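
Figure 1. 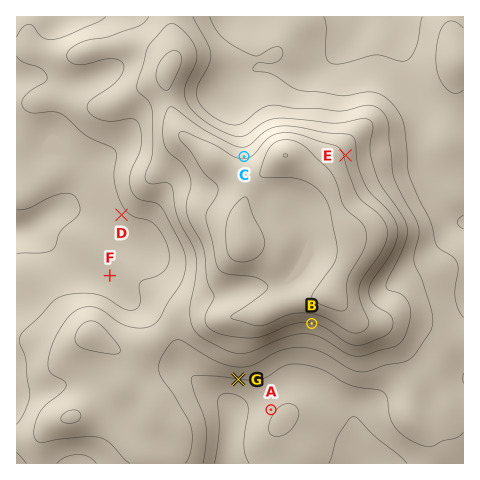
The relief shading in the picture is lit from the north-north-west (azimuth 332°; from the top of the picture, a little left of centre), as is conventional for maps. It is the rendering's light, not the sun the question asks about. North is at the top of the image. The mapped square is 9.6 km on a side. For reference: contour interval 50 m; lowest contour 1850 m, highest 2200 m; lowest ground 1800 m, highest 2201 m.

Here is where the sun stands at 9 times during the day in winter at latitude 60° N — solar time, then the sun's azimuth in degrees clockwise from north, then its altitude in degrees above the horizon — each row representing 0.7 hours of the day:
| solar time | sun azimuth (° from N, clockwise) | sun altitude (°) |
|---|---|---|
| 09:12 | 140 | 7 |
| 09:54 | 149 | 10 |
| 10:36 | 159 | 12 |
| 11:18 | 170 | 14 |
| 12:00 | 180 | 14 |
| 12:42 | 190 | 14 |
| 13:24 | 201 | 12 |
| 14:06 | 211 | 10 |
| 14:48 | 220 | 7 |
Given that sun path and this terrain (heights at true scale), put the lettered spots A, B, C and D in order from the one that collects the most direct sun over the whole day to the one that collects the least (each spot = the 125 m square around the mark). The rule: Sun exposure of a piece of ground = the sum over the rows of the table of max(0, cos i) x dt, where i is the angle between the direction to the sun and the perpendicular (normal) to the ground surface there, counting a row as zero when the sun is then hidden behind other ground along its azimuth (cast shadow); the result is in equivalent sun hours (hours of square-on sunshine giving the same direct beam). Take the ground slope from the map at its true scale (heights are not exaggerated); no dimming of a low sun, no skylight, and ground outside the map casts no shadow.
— B > D > A > C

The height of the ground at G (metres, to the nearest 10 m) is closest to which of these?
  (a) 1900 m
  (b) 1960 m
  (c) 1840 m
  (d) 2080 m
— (a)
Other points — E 2090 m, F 1880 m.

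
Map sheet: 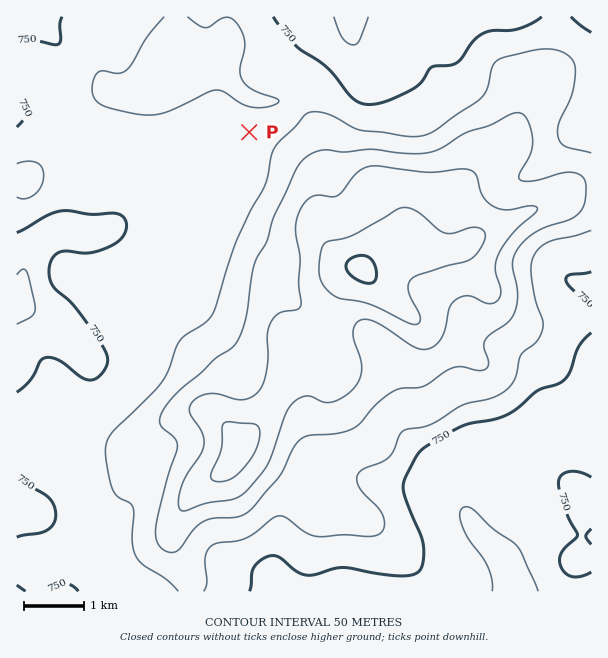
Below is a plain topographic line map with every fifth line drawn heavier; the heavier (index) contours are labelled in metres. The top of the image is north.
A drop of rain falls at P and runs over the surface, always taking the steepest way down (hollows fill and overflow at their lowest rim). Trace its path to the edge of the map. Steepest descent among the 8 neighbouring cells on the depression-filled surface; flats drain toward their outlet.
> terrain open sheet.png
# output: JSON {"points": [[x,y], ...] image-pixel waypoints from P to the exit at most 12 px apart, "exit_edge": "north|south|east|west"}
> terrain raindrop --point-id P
{"points": [[249, 132], [237, 144], [225, 156], [215, 168], [203, 179], [191, 185], [179, 188], [167, 195], [155, 207], [143, 213], [131, 218], [119, 224], [107, 230], [95, 233], [83, 233], [71, 231], [59, 231], [47, 236], [35, 248], [27, 260], [24, 272], [21, 284], [18, 296], [17, 299]], "exit_edge": "west"}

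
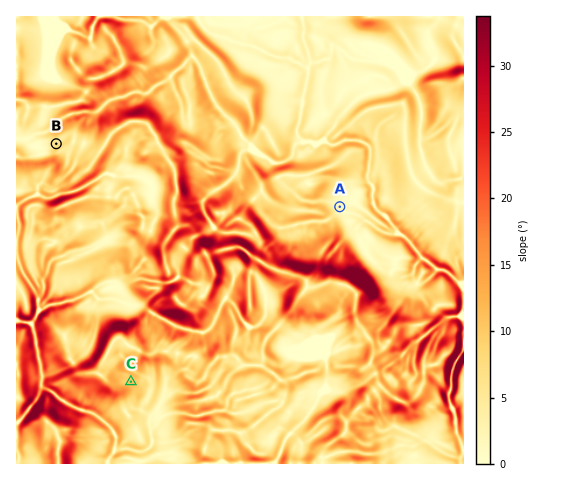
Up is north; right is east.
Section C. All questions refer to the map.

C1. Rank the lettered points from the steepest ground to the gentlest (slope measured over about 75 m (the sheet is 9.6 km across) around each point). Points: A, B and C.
C B A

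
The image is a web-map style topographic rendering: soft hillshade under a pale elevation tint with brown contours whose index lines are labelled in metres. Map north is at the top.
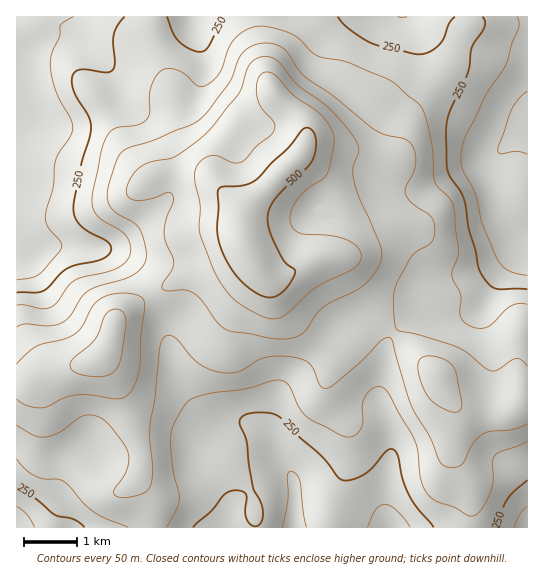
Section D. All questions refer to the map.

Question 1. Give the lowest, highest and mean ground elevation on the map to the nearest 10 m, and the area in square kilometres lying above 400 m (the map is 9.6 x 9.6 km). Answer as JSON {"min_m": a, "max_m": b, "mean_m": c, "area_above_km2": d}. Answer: {"min_m": 140, "max_m": 550, "mean_m": 320, "area_above_km2": 19.0}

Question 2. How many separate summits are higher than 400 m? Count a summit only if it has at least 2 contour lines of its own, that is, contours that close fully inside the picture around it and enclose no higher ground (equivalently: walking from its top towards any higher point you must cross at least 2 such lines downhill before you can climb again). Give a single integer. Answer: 1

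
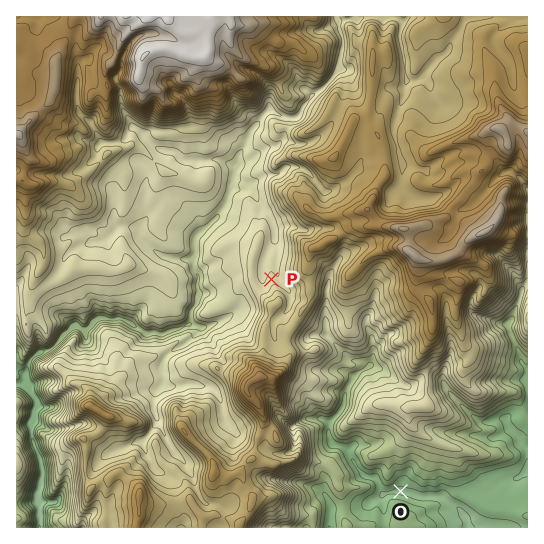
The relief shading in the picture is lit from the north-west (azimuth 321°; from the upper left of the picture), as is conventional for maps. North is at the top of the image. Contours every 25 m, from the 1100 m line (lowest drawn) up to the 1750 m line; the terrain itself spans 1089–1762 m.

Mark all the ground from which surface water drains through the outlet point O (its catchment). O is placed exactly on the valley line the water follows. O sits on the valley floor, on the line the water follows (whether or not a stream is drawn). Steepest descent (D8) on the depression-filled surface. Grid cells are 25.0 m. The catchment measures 12.273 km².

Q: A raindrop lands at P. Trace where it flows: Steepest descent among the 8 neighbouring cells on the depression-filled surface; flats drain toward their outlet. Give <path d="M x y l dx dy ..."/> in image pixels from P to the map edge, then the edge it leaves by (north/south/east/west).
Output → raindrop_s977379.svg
<path d="M271 279l-4-4-2 0-2-1 0-11 7-16 4-5 0-4 1-1 0-6-2-5 0-4-4-8-8-8-7-13-4-4-5 0-2 1-6 0-2-1-2 0-4 5 0 3-4 9-7 8-1 4-7 5-3 4-6 4-6 6-1 33 4 5 0 8-1 2 1 2 0 4-3 6 0 9-4 4-1 13-3 3-6 1-6 3-4 0-8 4-5 0-1-1-10 0-1-2-4 0-7-5-5-1-9-7-4 0-2 1-20 0-8 8-4 0-1 2-11 0-21 21-12 1-8 8-3 6-1 8 1 1 0 5 6 7 0 9 2 3 0 11-2 2 0 3-2 1 0 23 2 1 1 7 4 7 1 6 2 2 0 5 1 1 0 10-3 4 0 46"/>
exit: south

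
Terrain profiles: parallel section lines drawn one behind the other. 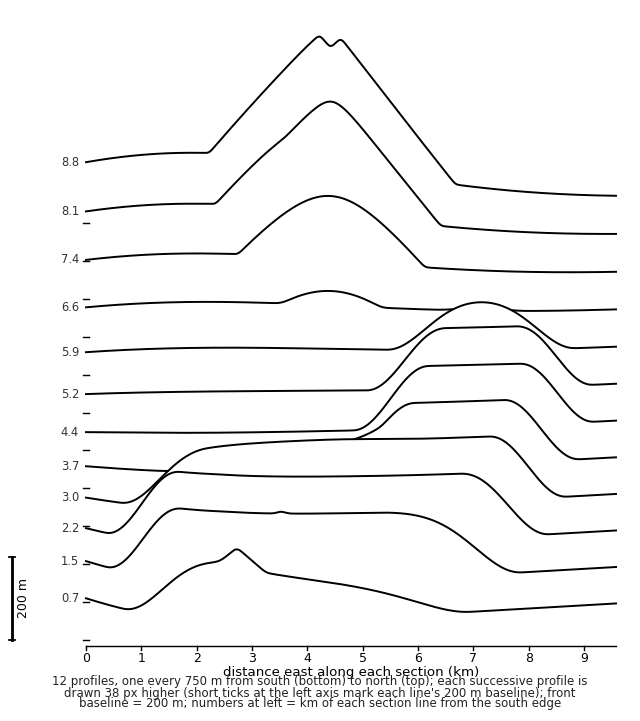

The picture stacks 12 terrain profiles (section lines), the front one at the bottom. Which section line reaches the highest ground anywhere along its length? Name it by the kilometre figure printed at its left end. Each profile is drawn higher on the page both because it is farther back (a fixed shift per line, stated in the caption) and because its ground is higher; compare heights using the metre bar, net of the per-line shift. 8.8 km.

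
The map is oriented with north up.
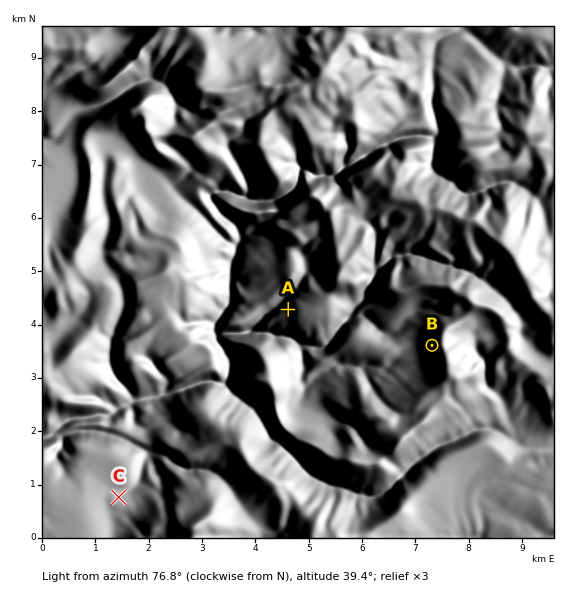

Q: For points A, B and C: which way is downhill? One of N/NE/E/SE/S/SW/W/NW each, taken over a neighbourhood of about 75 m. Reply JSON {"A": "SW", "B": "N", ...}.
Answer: {"A": "W", "B": "W", "C": "N"}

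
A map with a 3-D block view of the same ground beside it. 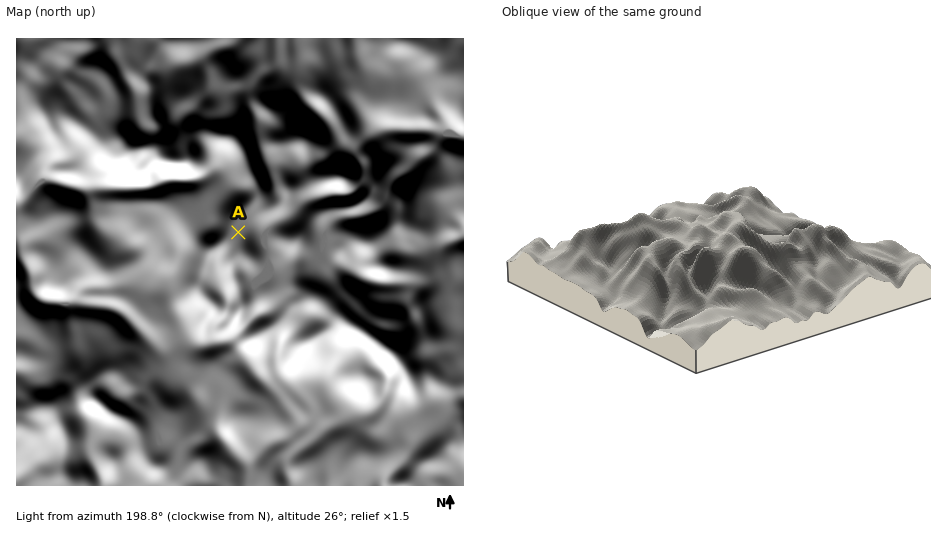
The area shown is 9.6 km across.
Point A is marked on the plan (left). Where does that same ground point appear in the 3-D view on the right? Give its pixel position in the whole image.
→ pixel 735 215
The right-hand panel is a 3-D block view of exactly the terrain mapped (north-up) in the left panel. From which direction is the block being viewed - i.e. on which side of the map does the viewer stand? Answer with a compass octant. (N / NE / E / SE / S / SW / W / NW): NE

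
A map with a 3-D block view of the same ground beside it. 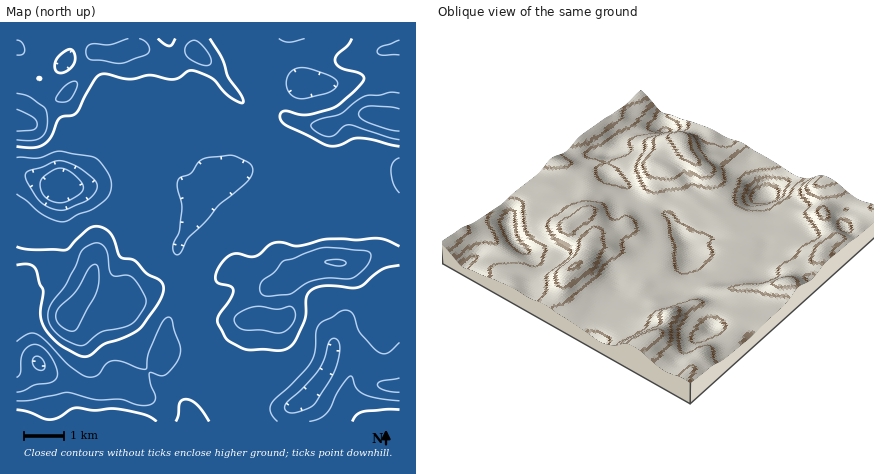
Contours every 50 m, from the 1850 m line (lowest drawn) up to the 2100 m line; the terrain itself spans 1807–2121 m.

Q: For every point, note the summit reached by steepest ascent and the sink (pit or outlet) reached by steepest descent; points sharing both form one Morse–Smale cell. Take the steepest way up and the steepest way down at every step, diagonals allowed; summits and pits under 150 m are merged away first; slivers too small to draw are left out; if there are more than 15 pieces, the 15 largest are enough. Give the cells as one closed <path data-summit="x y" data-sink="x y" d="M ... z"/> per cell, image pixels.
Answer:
<path data-summit="384 118" data-sink="60 186" d="M400 38l-384 0 0 133 40 16 22-3 26-29 14-11 10-14 28-16 20-8 16-3 3 1 7 14 18 20 8 14 0 12-4 12-21 20-25 50-1 8 8 22 0 14-5 14-13 20-1 26-5 10-25 21-4 2-8-1-16 7-26-2-12-7-22-7-8-9-14 17-10 5 0 36 274 0 2-14 12-9 12-13 13-20 4-16 3-1 24 4 7 7 13 24 20 2z"/><path data-summit="70 312" data-sink="60 186" d="M194 103l-24 5-42 22-10 14-14 11-26 29-22 3-30-14-10-1 0 214 10-5 14-17 8 9 22 7 12 7 26 2 16-7 8 1 4-2 28-25 3-32 13-20 5-14 0-14-8-22 1-8 25-50 21-20 4-12-2-16-24-30z"/><path data-summit="70 312" data-sink="60 186" d="M342 349l-9 1-4 16-7 12-18 21-12 9-2 14 110 0 0-36-20-2-13-24-7-7z"/>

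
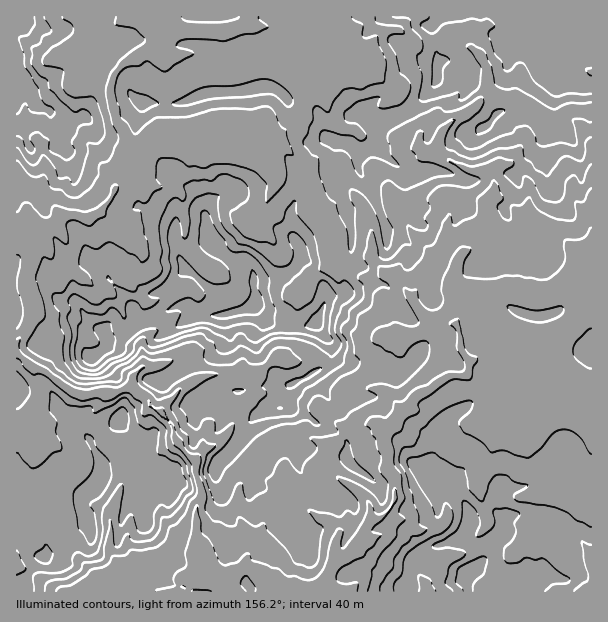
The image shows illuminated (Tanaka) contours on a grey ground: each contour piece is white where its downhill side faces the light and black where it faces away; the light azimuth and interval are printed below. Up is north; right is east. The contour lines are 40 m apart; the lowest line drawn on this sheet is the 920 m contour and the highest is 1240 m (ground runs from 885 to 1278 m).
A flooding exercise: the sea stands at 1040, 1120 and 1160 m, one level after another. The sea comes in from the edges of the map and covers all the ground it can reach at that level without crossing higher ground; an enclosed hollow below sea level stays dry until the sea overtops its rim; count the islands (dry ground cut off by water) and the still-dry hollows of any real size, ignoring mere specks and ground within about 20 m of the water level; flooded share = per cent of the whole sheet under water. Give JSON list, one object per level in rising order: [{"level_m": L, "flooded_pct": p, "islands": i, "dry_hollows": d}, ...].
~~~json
[{"level_m": 1040, "flooded_pct": 36, "islands": 0, "dry_hollows": 0}, {"level_m": 1120, "flooded_pct": 76, "islands": 1, "dry_hollows": 0}, {"level_m": 1160, "flooded_pct": 85, "islands": 1, "dry_hollows": 0}]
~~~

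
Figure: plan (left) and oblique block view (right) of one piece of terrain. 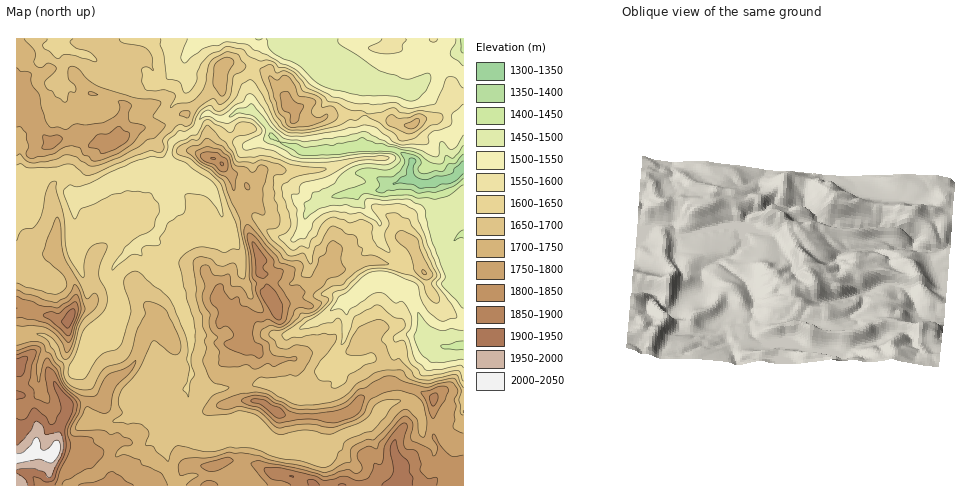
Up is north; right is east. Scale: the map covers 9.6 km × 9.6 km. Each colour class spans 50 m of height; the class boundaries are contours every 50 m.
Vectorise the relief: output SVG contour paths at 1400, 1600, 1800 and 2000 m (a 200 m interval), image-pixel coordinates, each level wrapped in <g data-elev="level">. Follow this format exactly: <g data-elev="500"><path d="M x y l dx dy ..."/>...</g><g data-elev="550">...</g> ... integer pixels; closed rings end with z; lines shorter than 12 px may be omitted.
<g data-elev="1400"><path d="M463 178l-10 9-18 5-17 1-7-3-11-1-12 1-6 3-6-3 3-4-2-9 15 0 8-7 5-8-3-9 11 2 6 3 2 4-3 8 6 4 11-3 7 0 6-7 8-2 7-8"/></g><g data-elev="1600"><path d="M463 381l-3-9-2-2-27 6-8 0-3-1-2-5-9-9-4-19-3-2-6 2-3-2 1-4 11-8 0-4-1-4-11-3-14-12-4 0-20 11-9 25-4 4-1-1 1-21-3-5-7 5-32 6 6-7 13-8 10-9 4-5 0-7 13-5 12-13 10-5 17-1 28 7 10 8 5 14 9 5 2-1 0-4-7-14 5-7 0-3-13-27-4-11-8-10-3-7-6-2-7-4-10 2 3 9-4 8 0 5 5 15-4 0-10-7-3-7 0-12-3-3-9-4-12 4-5-3-10-3-6 2-6 5-5 12-6 4-3 8-7-2-7 4-4-2-12-11 9-5 4-8-2-12-6-16-1-10 15-9 24-5 5-3-1-1-33-3-23-9-7 0-7 1-16 0-6-16 4-4 11-2 8-4 0-4-6-4-11 0-3 2-4 7-2 1-20-13-4 0-9 14-5 1-6 4-7 3-4 3-2 3-1 6 2 4 13 5 28 22 5 11 3 20-1 1-1-1-6-9-8-10-8-2-13-1-2 18-16 11-8 14 0 7-3 2-13 0-2 3 0 7-6-2-5 1-19 15 1-6 12-17 9-8 14-7 6-4 2-9 3-7-1-9-8-10-24-2-14 4-17 9-13 4-7 11-2-2-9-21 0-7 6-4 7 2 12-3 21-12 28-12 14-4 8 2 4-1 4-8 0-9 11-9 7 0 7-5 8-16 9-5 6 6 7-1 13-13 6-13 7-4 3 0 4 4 7 12 10 22 6 8 11 7 16 0 26-6 8-2 9-5 7 0 9-5 14 8 15 10 5 7 4 1 12-3 15-12 9-2 4-5 0-3-3-3-20-3-11 3-7 0-9-5-11 4-12 2-8-3-12-1-13-7-9-2-5-5-16-8-5-7-10-10-7-3-6 0-4-5-4-2-5-1-6 1-9-4-9-8-13-2-4 0-18 10-6 7-4 7 0 8-3 6-5 7-4 1-6-11-13-4-2-22-4-12 0-5"/></g><g data-elev="1800"><path d="M62 485l4-5 5-2 14-9 8-2 10-11 1-6-9-7-4-5-17-2-3-2 0-6 8-15 1-10-3-5-13-12-7-16-9-12-2 1-2 3-5 20-1-1-1-16 4-14-1-3-2-2-6 0-15 5"/><path d="M134 485l-22-14-3 2-6 5-6 3-19 4"/><path d="M218 485l-3-3-6-2-5 2-3 3"/><path d="M209 471l11-1 12-8 1-2-6-3-26 9 3 3z"/><path d="M463 455l-9 2-3-1-9-9-7-11-2-2-1 4 6 10-3 7-2 1-3-7-19-9 2-18-4-4-4-2-6 4-20 22-2 7-9-3-9 6-2 5 5 11-4 5-3 0-7-4-23 8-32-10-34-6-7 1-1 1 1 3 15 19"/><path d="M277 422l31-3 22 4 9-1 14-5 6-4 2-5 3-11-2-2-4 1-9 9-9 5-27 4-14 0-8-2-10-7-7-2-10-7-11-1-9 3-3 2 5 4 14 4z"/><path d="M432 418l2 0 11-18 3-9-2-5-7 0-18 6 5 9z"/><path d="M259 358l4-2 0-8-1-3-6-3-2-2-1-7 2-9 2-2 6 0 4-3 11 5 5 0 3-4 4-17-12-19 5-13-9-4-1-8-17-22-7-4-2 5 4 18 1 21 4 5 0 9 7 16 0 5-1 1-5-1-9-5-6-1-4-9-8 2-5-7-2-7-2-1-6 3-5 12 2 4 6 9-2 9 1 6 3 2 7-3 6 8-1 4-7 4 0 3 11 7 9 3 8 0z"/><path d="M17 318l4-1 26 6 10 7 10 12 2 0 4-6 8-27-2-10-3-5-7 7-12 7-17-3-7-3-16-6"/><path d="M221 172l4 0 3-3 0-6-2-4-10-7-9 0-6 2-1 2 3 4 11 5z"/><path d="M100 153l4 0 11-3 9-6 5-5 0-6-10-7-10 7-13 2-8 11 2 2 9 1z"/><path d="M42 148l3 1 8-1 7-6 2-4-5-3-7 1-7-1z"/></g><g data-elev="2000"><path d="M17 463l22-4 10 4 4-1 7-9 0-10-1-2-4 0-6 6-6 3-2-1-1-8-4-4-12 15-7 2"/></g>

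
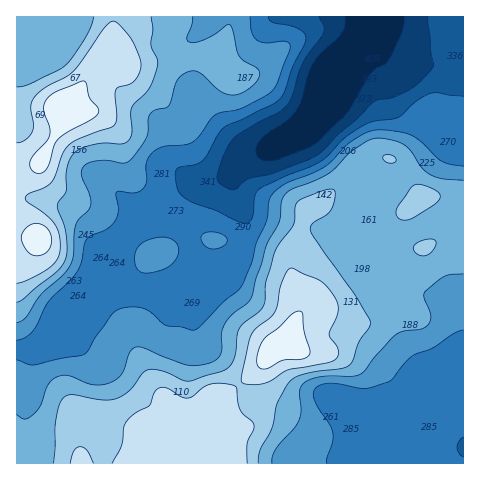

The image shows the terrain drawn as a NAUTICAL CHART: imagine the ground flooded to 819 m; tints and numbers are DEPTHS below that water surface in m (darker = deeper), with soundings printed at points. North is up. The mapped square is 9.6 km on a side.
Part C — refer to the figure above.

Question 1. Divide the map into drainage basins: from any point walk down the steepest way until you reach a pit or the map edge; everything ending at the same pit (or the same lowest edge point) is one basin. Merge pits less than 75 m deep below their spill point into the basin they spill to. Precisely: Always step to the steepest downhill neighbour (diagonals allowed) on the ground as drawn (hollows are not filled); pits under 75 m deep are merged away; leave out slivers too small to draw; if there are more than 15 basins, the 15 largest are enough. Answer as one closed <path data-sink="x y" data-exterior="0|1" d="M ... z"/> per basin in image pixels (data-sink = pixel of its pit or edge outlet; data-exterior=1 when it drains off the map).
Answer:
<path data-sink="367 17" data-exterior="1" d="M463 16l-349 1-4 26-14 18-19 33-18 12 1 18-18 37-4 3-22 2 1 298 218 0 0-38-22-24 31-21 30-31 17-7 3-18 11-17-14-36 0-16 12-38 5-8 15-8 40-36 16-8 13 2 30 37-15 14-3 6 4 19 6 9 11 3 15-9 24-2z"/><path data-sink="463 447" data-exterior="1" d="M390 158l-11 0-16 8-40 36-17 9-15 45 3 25 11 26-11 18-3 18-17 7-30 31-31 21 22 24 1 38 228-1 0-225-11-2-13 3-15 9-5 0-7-5-7-14-2-12 3-6 15-14-22-30z"/><path data-sink="63 17" data-exterior="1" d="M113 16l-97 1 1 148 21-1 4-3 18-37-1-18 18-12 19-33 14-18z"/>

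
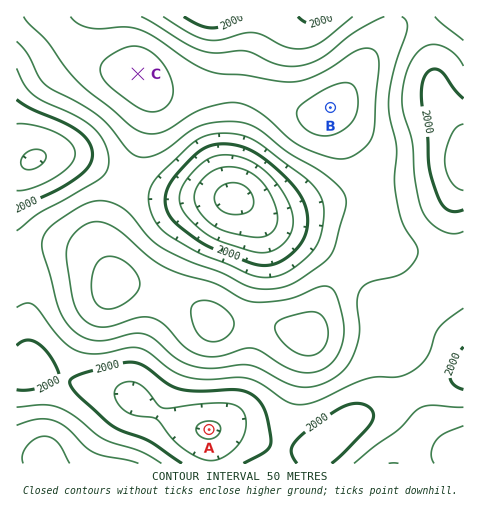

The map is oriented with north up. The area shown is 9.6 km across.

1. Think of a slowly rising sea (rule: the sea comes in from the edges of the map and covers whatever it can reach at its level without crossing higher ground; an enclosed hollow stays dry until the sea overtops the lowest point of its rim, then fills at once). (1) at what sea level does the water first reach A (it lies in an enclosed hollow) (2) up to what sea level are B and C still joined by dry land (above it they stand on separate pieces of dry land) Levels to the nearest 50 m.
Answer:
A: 1950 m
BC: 2150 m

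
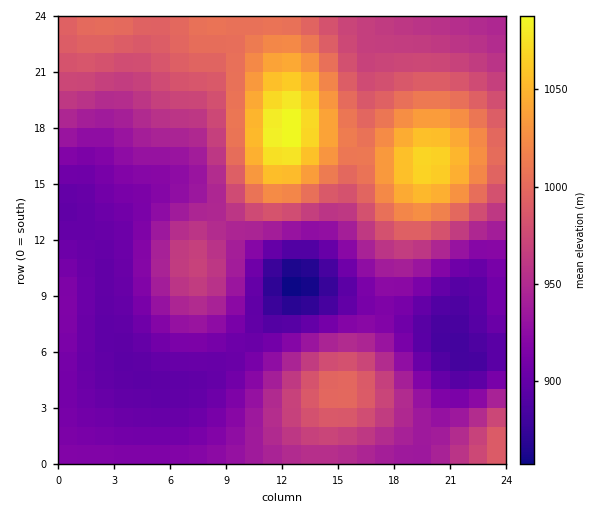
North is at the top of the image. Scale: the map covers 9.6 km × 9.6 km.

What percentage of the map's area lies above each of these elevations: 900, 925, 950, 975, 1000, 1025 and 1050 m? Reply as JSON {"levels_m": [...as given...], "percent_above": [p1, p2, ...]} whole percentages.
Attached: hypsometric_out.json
{"levels_m": [900, 925, 950, 975, 1000, 1025, 1050], "percent_above": [89, 64, 49, 32, 18, 10, 5]}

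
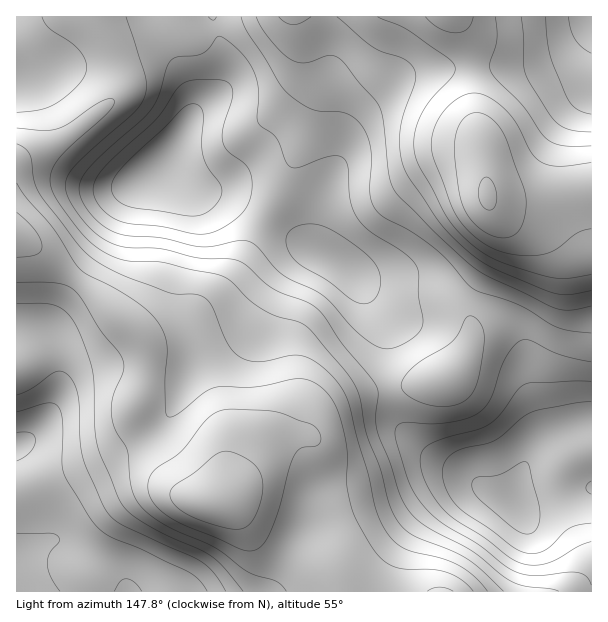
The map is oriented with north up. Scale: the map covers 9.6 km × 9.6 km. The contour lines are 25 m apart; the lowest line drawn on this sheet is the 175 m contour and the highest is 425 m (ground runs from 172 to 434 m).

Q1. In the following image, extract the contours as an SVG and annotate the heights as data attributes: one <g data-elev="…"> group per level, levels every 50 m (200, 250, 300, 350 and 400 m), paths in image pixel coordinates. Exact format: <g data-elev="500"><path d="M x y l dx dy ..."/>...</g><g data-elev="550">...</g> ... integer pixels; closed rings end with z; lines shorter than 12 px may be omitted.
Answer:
<g data-elev="200"><path d="M228 528l-25-7-18-8-11-9-4-9 1-6 4-4 19-12 21-18 10-4 14 4 15 9 6 9 3 12-3 19-9 18-9 7z"/><path d="M498 237l-13-5-12-10-9-13-5-15-4-38 0-19 3-9 4-8 6-5 6-2 6 0 8 3 7 6 6 8 6 12 18 52 1 18-6 16-8 8-6 2z"/></g><g data-elev="250"><path d="M286 591l-10-10-21-6-9-4-33-24-49-23-12-8-10-9-7-9-4-10-4-39-11-18-4-14 1-20 11-28 0-6-3-7-20-24-19-33-10-10-7-4-11-2-37-1"/><path d="M591 275l-22 3-14 0-48-14-15-6-12-7-13-11-13-13-9-14-26-48-4-10-1-12 2-15 6-15 10-15 20-21 3-6 0-5-8-9-37-26-32-14"/><path d="M17 183l10 15 27 32 26 39 7 6 27 13 22 14 13 10 10 12 6 11 2 12-2 36 0 27 2 6 3 1 6-2 28-23 12-5 39 0 42-8 9 0 9 4 14 12 9 18 9 34 0 36 4 21 6 17 18 31 11 10 10 5 11 2 27 1 16 4 13 7 10 10"/><path d="M495 17l2 22-7 26 3 10 29 30 18 27 8 8 7 4 9 2 27 0"/></g><g data-elev="300"><path d="M226 591l-12-18-13-11-78-37-9-6-7-7-24-53-3-18-2-45-3-12-7-9-6-4-6 1-24 16-15 7"/><path d="M591 306l-22 4-15-2-68-33-19-13-33-31-39-40-6-17-5-51-4-15-5-8-16-17-14-19-6-6-7-3-6 1-20 7-7 0-8-3-9-7-12-13-9-13-5-10"/><path d="M17 128l27 3 13-2 12-6 30-21 9-3 5 0 1 5-5 7-46 42-8 11-4 9-1 10 4 11 23 34 19 19 23 12 13 2 30 1 61 14 8 5 18 19 14 10 13 6 23 6 9 5 37 44 12 18 4 12 6 34 13 33 10 38 9 17 8 8 7 5 38 15 16 9 14 10 22 21"/><path d="M546 17l1 21 3 16 16 41 4 8 6 5 6 4 9 2"/></g><g data-elev="350"><path d="M60 591l-10-15-3-12 2-9 10-13 0-5-8-4-34 0"/><path d="M142 591l-8-9-8-3-6 2-6 10"/><path d="M17 461l13-9 4-6 1-6-1-5-4-2-13-1"/><path d="M591 362l-33-8-28-14-9 0-8 7-7 10-15 41-4 7-7 7-13 6-20 5-16 1-29-1-5 3-2 8 10 38 6 16 12 18 16 15 38 23 27 21 12 7 20 4 31-4 11 1 8 3 5 9"/><path d="M382 348l10 0 10-3 13-9 6-7 2-9-5-24 0-24-3-8-6-7-38-25-14-14-7-17-2-32-3-9-4-3-8-1-12 3-22 8-6 1-5-3-11-27-5-5-11-7-3-4 0-33-2-11-4-10-12-16-16-14-6-2-9 13-8 5-22 3-6 2-6 7-8 29-8 15-10 10-44 39-15 18-3 8 0 7 3 9 6 9 8 10 9 7 9 5 11 3 36 3 40 9 14-1 24-5 12 1 7 6 23 25 9 6 22 10 11 6 36 39 13 10z"/></g><g data-elev="400"><path d="M591 402l-19 2-32 5-10 4-9 6-26 21-9 4-22 4-11 5-8 9-3 11 5 18 11 16 54 39 11 6 10 2 9-2 9-6 18-17 9-4 13-2"/><path d="M180 215l15 1 11-3 11-10 5-11-2-9-11-14-5-10-2-15 1-31-3-7-6-2-6 1-6 4-18 19-36 33-13 15-4 10 3 11 5 4 7 5z"/></g>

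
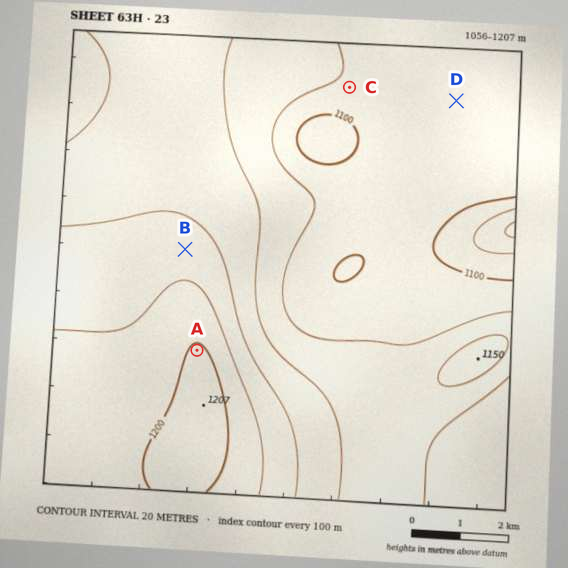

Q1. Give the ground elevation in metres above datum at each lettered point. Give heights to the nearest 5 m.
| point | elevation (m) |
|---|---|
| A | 1200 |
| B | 1170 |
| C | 1115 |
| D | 1105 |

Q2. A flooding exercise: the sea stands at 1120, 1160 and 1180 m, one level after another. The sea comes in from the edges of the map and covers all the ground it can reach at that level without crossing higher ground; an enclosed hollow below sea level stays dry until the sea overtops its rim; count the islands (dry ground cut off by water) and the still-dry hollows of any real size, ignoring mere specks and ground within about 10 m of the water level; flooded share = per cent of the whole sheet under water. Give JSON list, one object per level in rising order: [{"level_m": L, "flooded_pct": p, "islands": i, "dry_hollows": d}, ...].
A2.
[{"level_m": 1120, "flooded_pct": 34, "islands": 0, "dry_hollows": 0}, {"level_m": 1160, "flooded_pct": 74, "islands": 0, "dry_hollows": 0}, {"level_m": 1180, "flooded_pct": 84, "islands": 0, "dry_hollows": 0}]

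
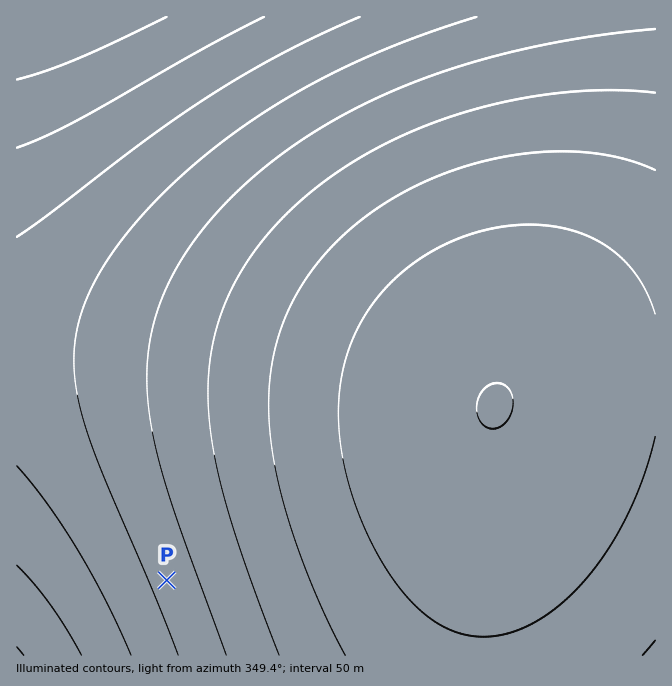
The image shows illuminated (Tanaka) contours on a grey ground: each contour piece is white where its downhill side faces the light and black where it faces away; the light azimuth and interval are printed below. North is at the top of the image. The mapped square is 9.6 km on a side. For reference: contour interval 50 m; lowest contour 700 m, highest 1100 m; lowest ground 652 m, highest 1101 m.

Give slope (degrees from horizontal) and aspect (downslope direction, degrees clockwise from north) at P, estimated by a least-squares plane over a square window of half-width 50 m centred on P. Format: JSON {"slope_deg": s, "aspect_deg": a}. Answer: {"slope_deg": 4, "aspect_deg": 248}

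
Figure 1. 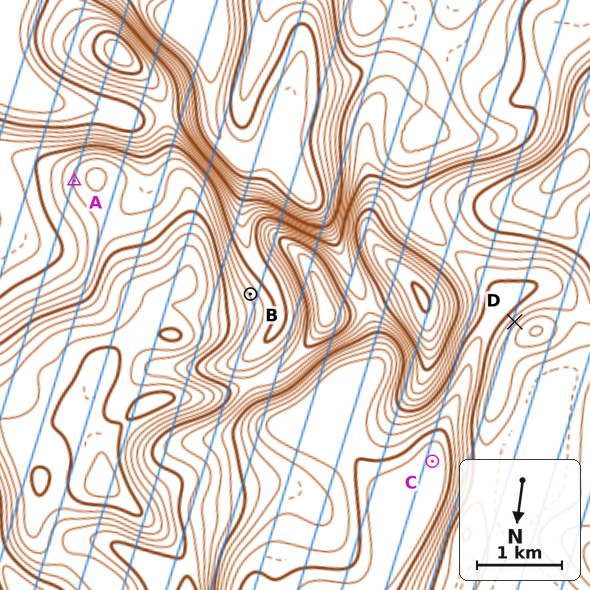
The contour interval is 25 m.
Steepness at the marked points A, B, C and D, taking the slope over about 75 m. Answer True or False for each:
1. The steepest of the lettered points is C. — False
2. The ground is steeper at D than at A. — True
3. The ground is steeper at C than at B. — False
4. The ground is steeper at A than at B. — False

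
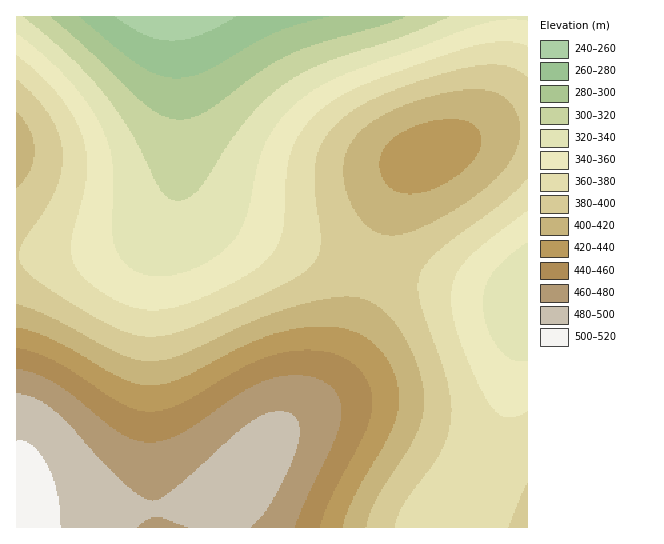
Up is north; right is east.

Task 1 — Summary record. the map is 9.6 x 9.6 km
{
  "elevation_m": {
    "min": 250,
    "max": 505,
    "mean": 385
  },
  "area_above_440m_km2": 18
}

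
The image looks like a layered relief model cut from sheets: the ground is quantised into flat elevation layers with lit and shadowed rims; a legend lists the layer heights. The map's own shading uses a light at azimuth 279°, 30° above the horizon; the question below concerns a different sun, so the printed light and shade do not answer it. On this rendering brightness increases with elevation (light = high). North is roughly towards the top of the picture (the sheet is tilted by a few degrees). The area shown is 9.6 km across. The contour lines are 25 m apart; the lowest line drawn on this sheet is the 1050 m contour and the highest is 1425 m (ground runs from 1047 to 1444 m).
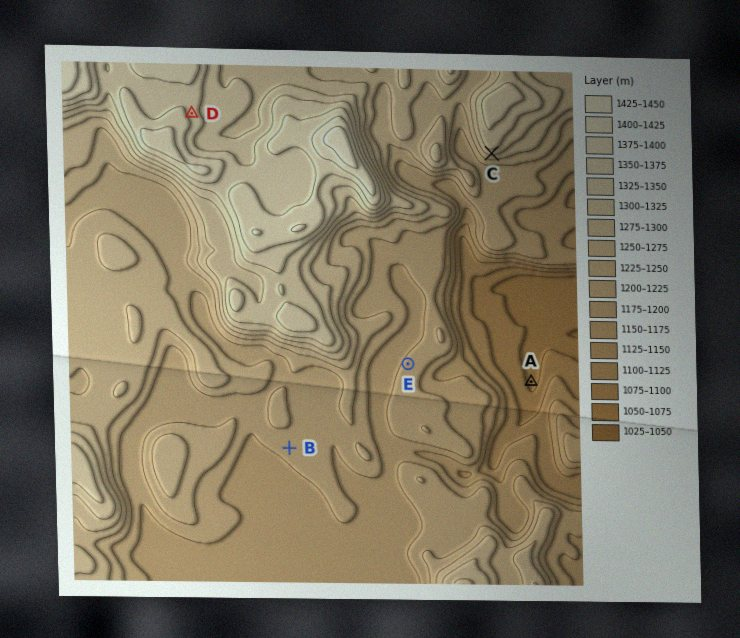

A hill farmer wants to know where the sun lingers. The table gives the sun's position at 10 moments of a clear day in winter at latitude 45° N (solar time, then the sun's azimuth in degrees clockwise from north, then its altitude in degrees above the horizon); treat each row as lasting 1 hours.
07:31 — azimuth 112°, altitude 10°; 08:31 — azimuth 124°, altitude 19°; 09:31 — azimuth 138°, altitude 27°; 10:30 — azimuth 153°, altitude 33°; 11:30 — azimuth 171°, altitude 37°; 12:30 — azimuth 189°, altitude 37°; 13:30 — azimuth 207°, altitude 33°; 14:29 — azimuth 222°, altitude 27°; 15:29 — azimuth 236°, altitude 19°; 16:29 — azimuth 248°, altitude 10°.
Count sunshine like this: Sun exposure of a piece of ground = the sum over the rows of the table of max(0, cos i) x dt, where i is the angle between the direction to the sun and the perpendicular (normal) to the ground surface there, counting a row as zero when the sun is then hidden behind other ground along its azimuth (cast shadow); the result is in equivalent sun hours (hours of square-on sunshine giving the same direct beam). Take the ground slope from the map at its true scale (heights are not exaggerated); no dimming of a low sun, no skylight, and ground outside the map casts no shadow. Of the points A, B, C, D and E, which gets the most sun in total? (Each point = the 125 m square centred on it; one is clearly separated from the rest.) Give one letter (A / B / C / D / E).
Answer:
C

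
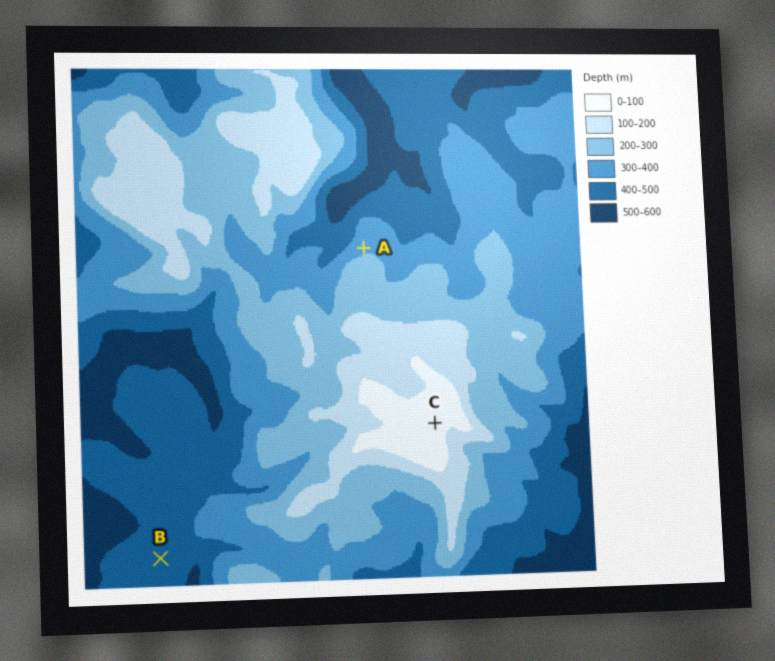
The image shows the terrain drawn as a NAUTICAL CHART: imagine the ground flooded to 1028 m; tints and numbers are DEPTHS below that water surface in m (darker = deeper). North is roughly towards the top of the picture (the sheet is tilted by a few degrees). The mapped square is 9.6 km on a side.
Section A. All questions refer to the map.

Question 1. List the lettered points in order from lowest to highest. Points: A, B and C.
B A C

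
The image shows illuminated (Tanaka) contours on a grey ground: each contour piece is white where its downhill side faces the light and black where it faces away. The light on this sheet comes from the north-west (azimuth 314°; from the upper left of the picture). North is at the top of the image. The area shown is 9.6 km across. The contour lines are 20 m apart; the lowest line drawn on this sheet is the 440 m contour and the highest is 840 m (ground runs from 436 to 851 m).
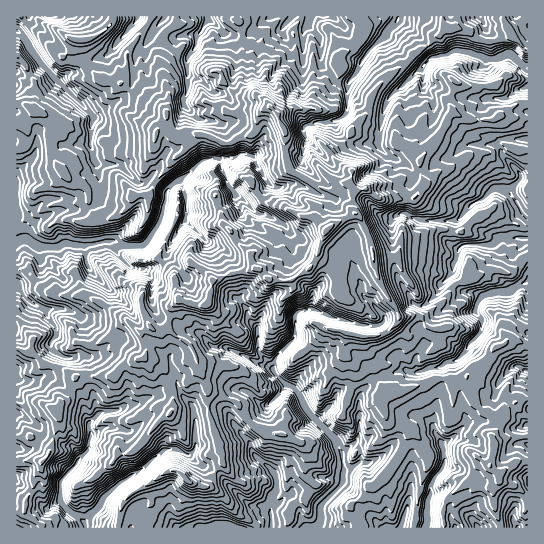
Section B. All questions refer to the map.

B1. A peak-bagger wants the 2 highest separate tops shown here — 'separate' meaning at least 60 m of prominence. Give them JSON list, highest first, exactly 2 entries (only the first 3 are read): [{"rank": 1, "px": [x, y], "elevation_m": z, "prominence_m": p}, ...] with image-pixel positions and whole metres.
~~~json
[{"rank": 1, "px": [326, 231], "elevation_m": 851, "prominence_m": 415}, {"rank": 2, "px": [185, 478], "elevation_m": 715, "prominence_m": 94}]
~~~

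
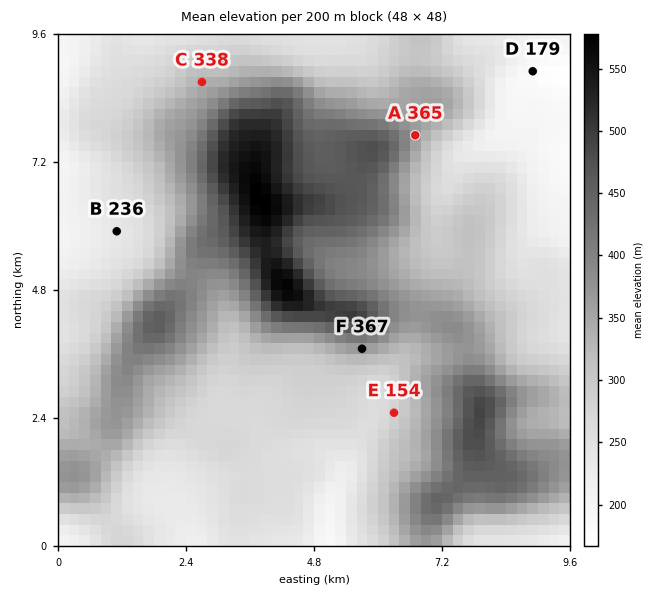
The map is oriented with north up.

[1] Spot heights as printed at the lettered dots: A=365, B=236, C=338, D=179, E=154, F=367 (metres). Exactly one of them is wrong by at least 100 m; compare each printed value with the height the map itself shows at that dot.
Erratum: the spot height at E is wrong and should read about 279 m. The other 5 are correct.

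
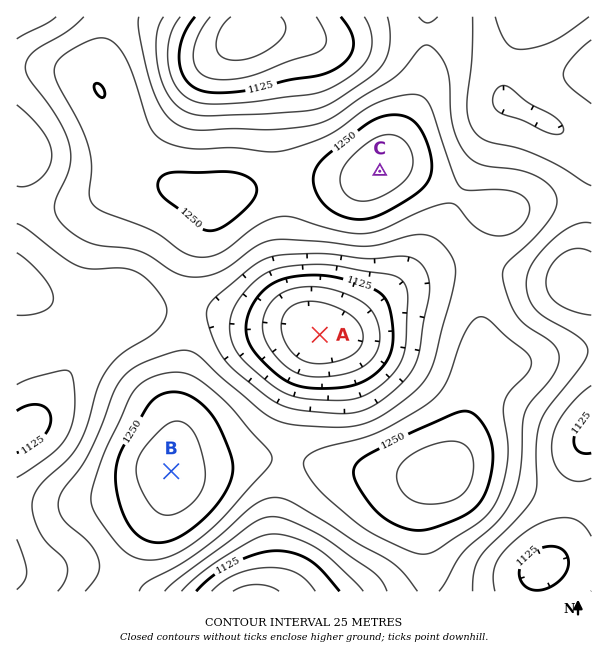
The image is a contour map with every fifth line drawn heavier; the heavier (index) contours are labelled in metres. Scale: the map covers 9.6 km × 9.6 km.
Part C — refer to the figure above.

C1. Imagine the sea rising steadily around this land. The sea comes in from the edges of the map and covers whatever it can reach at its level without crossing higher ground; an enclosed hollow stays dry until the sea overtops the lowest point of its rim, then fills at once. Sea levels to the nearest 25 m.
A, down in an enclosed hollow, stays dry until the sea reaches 1175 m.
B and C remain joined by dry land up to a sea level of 1200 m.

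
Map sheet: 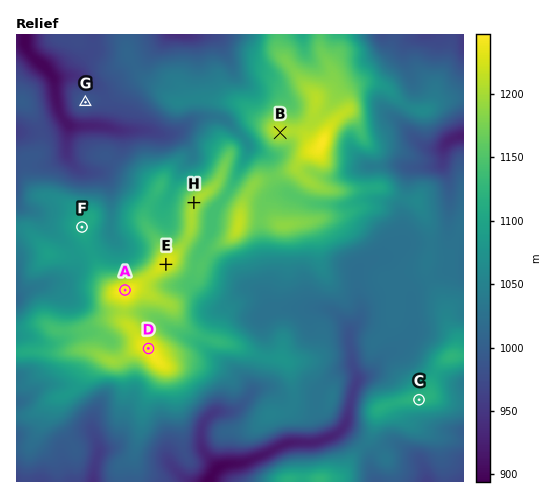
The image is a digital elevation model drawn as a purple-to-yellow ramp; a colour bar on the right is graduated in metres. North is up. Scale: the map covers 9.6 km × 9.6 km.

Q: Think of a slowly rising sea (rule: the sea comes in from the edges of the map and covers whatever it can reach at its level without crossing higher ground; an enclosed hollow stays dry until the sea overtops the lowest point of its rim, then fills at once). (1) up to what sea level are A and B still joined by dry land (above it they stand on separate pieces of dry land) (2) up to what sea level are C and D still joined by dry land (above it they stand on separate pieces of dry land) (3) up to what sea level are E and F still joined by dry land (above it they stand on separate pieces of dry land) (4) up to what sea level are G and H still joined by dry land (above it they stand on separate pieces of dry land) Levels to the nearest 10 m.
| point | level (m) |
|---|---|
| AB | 1150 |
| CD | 1030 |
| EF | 1090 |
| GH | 980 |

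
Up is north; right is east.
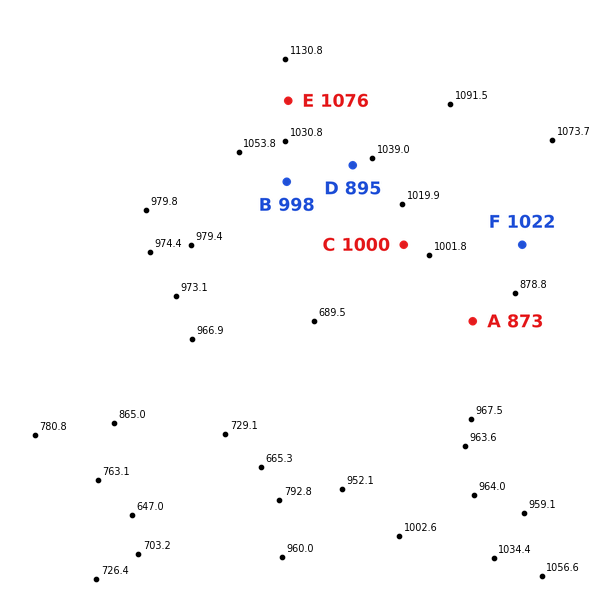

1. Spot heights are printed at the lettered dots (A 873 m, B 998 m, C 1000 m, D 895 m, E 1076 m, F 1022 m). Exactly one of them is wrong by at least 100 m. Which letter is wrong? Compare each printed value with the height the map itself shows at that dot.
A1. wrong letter D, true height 1020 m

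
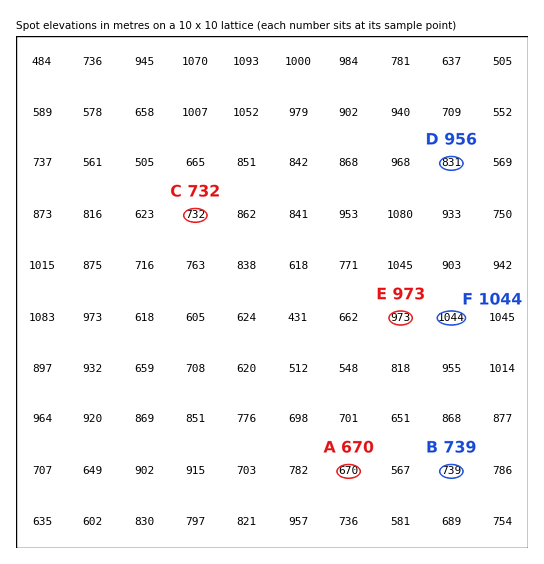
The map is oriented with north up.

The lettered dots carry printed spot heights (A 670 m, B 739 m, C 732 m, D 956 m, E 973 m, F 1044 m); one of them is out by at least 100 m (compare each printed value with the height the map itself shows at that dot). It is D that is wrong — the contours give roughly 831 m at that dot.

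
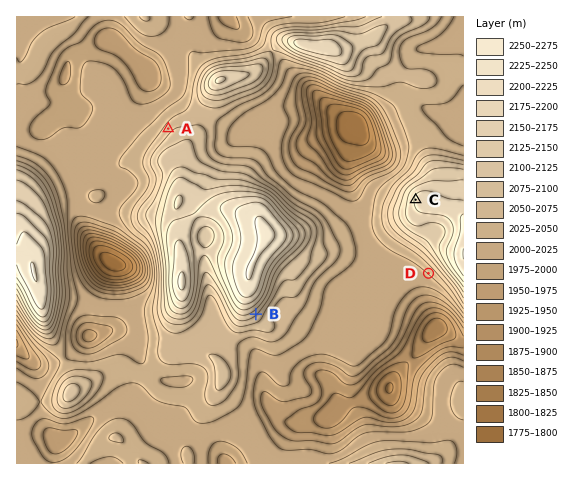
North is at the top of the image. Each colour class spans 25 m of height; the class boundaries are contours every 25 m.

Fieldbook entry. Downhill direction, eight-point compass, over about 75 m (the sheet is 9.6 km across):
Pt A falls NW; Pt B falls SE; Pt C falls W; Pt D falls SW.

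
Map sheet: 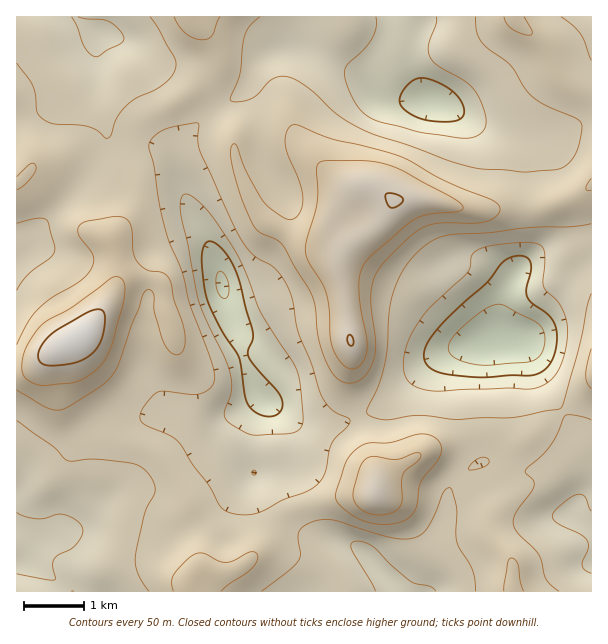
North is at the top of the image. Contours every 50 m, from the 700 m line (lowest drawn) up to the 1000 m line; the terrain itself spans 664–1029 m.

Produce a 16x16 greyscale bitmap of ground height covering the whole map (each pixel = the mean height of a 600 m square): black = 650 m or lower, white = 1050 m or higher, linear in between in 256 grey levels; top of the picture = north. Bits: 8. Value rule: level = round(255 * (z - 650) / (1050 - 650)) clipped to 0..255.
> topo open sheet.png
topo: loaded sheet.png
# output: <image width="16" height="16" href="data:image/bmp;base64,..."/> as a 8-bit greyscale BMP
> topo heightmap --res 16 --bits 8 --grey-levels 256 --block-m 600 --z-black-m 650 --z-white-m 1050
<image width="16" height="16" href="data:image/bmp;base64,Qk02BQAAAAAAADYEAAAoAAAAEAAAABAAAAABAAgAAAAAAAABAAATCwAAEwsAAAABAAAAAAAAAAAAAAEBAQACAgIAAwMDAAQEBAAFBQUABgYGAAcHBwAICAgACQkJAAoKCgALCwsADAwMAA0NDQAODg4ADw8PABAQEAAREREAEhISABMTEwAUFBQAFRUVABYWFgAXFxcAGBgYABkZGQAaGhoAGxsbABwcHAAdHR0AHh4eAB8fHwAgICAAISEhACIiIgAjIyMAJCQkACUlJQAmJiYAJycnACgoKAApKSkAKioqACsrKwAsLCwALS0tAC4uLgAvLy8AMDAwADExMQAyMjIAMzMzADQ0NAA1NTUANjY2ADc3NwA4ODgAOTk5ADo6OgA7OzsAPDw8AD09PQA+Pj4APz8/AEBAQABBQUEAQkJCAENDQwBEREQARUVFAEZGRgBHR0cASEhIAElJSQBKSkoAS0tLAExMTABNTU0ATk5OAE9PTwBQUFAAUVFRAFJSUgBTU1MAVFRUAFVVVQBWVlYAV1dXAFhYWABZWVkAWlpaAFtbWwBcXFwAXV1dAF5eXgBfX18AYGBgAGFhYQBiYmIAY2NjAGRkZABlZWUAZmZmAGdnZwBoaGgAaWlpAGpqagBra2sAbGxsAG1tbQBubm4Ab29vAHBwcABxcXEAcnJyAHNzcwB0dHQAdXV1AHZ2dgB3d3cAeHh4AHl5eQB6enoAe3t7AHx8fAB9fX0Afn5+AH9/fwCAgIAAgYGBAIKCggCDg4MAhISEAIWFhQCGhoYAh4eHAIiIiACJiYkAioqKAIuLiwCMjIwAjY2NAI6OjgCPj48AkJCQAJGRkQCSkpIAk5OTAJSUlACVlZUAlpaWAJeXlwCYmJgAmZmZAJqamgCbm5sAnJycAJ2dnQCenp4An5+fAKCgoAChoaEAoqKiAKOjowCkpKQApaWlAKampgCnp6cAqKioAKmpqQCqqqoAq6urAKysrACtra0Arq6uAK+vrwCwsLAAsbGxALKysgCzs7MAtLS0ALW1tQC2trYAt7e3ALi4uAC5ubkAurq6ALu7uwC8vLwAvb29AL6+vgC/v78AwMDAAMHBwQDCwsIAw8PDAMTExADFxcUAxsbGAMfHxwDIyMgAycnJAMrKygDLy8sAzMzMAM3NzQDOzs4Az8/PANDQ0ADR0dEA0tLSANPT0wDU1NQA1dXVANbW1gDX19cA2NjYANnZ2QDa2toA29vbANzc3ADd3d0A3t7eAN/f3wDg4OAA4eHhAOLi4gDj4+MA5OTkAOXl5QDm5uYA5+fnAOjo6ADp6ekA6urqAOvr6wDs7OwA7e3tAO7u7gDv7+8A8PDwAPHx8QDy8vIA8/PzAPT09AD19fUA9vb2APf39wD4+PgA+fn5APr6+gD7+/sA/Pz8AP39/QD+/v4A////AGFkcoGfpZd/empdbX6XiG1cX3KAiIyQhXlwgn+DjXZkaGt0foaBd3+MvMOMgYR1YXd+foGDeWZrfrbCo4GAf3eDiIOBfnBaW3WIj5SDgoN+qq6TgoF1P0p/jHVlZWZrhs/ivY2Xc0Jcm8ByPR8aKnqr2dWenU5Edq3Fe1ElEypuiqHAqIwxWIS7voRrUTFQc3uOrZh0QXygzdGlemlXXXiGjJuQaGecn8fW17urlo2Nm4iFhW+DnJbB1M2tj4aEkI6GgIF9i5WeqJqEbmZzeX+BfXuCiIOFkYNiSDRJc36FfnRseIOOe3ZuWU9Qbn2Mi3dmXnGTnH5tcG5YYHyQl4M="/>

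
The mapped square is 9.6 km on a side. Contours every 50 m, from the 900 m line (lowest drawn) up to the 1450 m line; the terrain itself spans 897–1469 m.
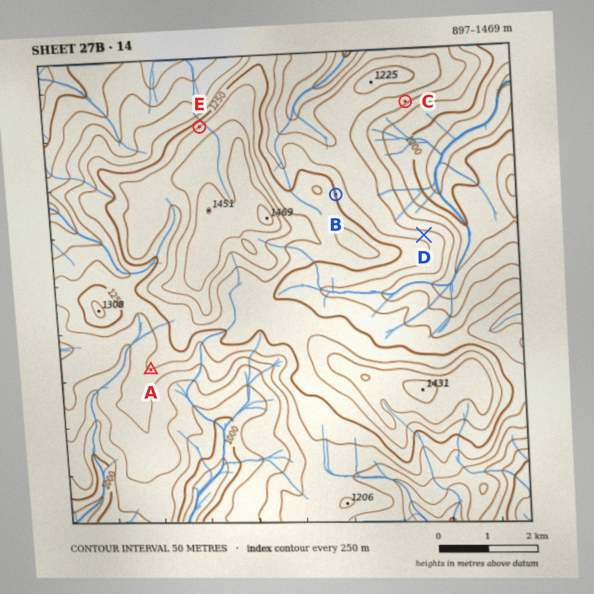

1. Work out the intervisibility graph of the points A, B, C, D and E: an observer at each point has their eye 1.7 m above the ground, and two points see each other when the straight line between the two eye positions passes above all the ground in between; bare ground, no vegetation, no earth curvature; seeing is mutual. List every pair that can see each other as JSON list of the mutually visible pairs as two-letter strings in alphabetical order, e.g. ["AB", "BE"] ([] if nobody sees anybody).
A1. ["BC", "BD", "CD"]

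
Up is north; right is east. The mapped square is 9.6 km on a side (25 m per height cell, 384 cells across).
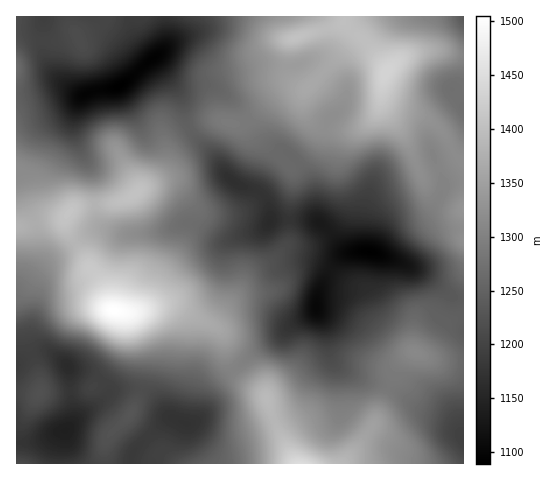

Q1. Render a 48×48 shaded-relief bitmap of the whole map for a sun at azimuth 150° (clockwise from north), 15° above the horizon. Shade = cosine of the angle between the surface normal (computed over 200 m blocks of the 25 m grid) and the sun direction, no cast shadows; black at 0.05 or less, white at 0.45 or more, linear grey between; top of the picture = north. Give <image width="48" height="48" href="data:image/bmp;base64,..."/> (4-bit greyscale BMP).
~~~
<image width="48" height="48" href="data:image/bmp;base64,Qk32BAAAAAAAAHYAAAAoAAAAMAAAADAAAAABAAQAAAAAAIAEAAATCwAAEwsAABAAAAAAAAAAAAAAABEREQAiIiIAMzMzAERERABVVVUAZmZmAHd3dwCIiIgAmZmZAKqqqgC7u7sAzMzMAN3d3QDu7u4A////AFZmVUWJqYd3ZURWd2ZUREREV5mZmZmHd2d3ZVV5qpd3dkRFZ3ZVVURENXmZmZiHeImIdlRYq6l3dlREZ3ZmZmZlM1iZmIiIiJqpiGRGirqHd3VEVnd3d3d3U0aamIiZmZvMuYVFaKuoiIdkRWd4d3iIdUV5iImqmYrNy5hlVoqqmamGVWeIiHeIdkRXiJmqqoirupmHZXmrqruoZmaImHZ3ZlRGiJqqqneJqYiYdniqqruphlVoiGZVVVRWiZqrumZ4h2eIiImqqqqphkNGd3ZVRFVniZqrumZnh2Z4mqu7uqmZhkI0Z3dmVWZ3iZq7qnd4iHeKvMzLu7qZmGQzRXd2ZmZniZqqqYiIqqmr3v7cu7uqqpdDNFd2ZlVWeImYiZmavMzN7//9zMy6u6l1Q0VlVEREVnd3eJmaze7e7//+3Lu6q7qYZDRENERENFZmeKqavO7d3f//27qpmaqql1MzNFVURFZ3iMuYiburu73ty6mHiJq7uoZERFVVRWd3iLunZ3ZneImruph3eJq8zLl2VURERFd3d6qXVVQzRVV4iZh2aJqrzduGZlVEMzVneImXVWQzRERWd4h2VomZrN2XZ3ZUMhJGeIiXVWZURWZmZmdlVXiHis2nZmZUMhE1eJmIVGd2VWdmZmZmVWeIeKy4ZVVERENFeKqYZVZ2VFZmZnd2VVZ4iau5dVRVZ4d3eLuph1VmVERVVniHVEVWiaqqmHd3iaqpmbuqmXZndVVVVnmpdlVEaJmaq7qpmqupmLqpqpiImIiHZnm7qIdkRneJq8y6mZmYh4iIiqqau7u6mImrupmGV4iImru6h3iIiGd2aKqqzd3dupmaqZqYiaqpqqqph3iHeFZVRomIq83uy6mIiImZm8y6qqmYh3iHZlVUM0VUV5vdy6mHZneJm93Lu6mIh4iXZmVUMiIiNGiru7qHd3iZm83LzLqHd4iYdnZlQzIiNEV4mqqYiaqqmbu7zcuYd4iIh3dmVURERENGeJqqqru6mJqqvNypd4iIiHZmZVVVZUM1Z4m7urupiImqq97KmIiIiGVVVVVVZlRFZ3m7uqqZiJmqq97sqZmIh2ZVVEMzVmZWZ4m7uqmZmZqZms3tuqmYh3d2ZTEAJFZmd4mqqZmaqqmYiJvcuqqYiIiHdTAAATVWd3eIiImaqqmYdmi8uqqYeIiYhkEAABNFZmZmZniZmaqphlabuqmHeIiYiGMhAAEkVlVVZniJiJqql1WKu6mHeJmZmpdlQgASRWZmd3iIiImqmGV6u7qIiKmZq8y6ljESNGZ3d3eId3iaqXVpvMupmLqqu97ty3QiI1Z3d3d3d2eJqoZorN3cqqqru83d3bhTIjRmd3d3iHZ4mpdmm97uy4mqqqvMzdyWMiNFZniIq6mImYdlaKzNy3iZmZmqvN3KdCM0RWeIrMupmYdlRWeJmYiIiIiZqr3cp1REM0VmaKu6mId1QzRVZ4iHd3iJmavMupdlVEREM0aImId2VERWZ5mHd3eImZq8u6mHZVRDIiNWiId3ZlVndw=="/>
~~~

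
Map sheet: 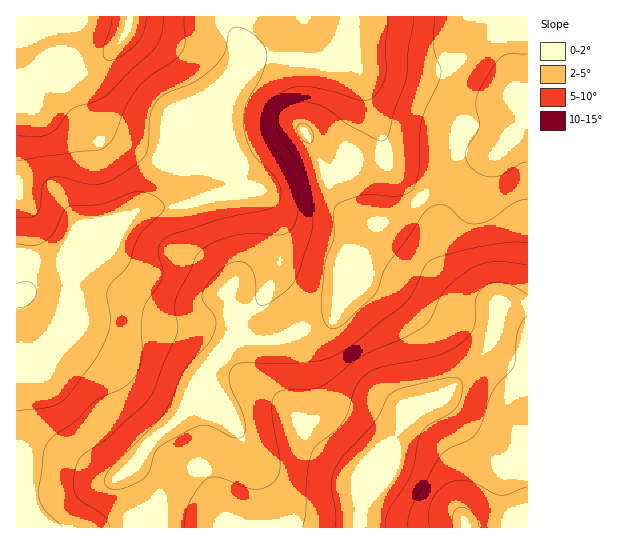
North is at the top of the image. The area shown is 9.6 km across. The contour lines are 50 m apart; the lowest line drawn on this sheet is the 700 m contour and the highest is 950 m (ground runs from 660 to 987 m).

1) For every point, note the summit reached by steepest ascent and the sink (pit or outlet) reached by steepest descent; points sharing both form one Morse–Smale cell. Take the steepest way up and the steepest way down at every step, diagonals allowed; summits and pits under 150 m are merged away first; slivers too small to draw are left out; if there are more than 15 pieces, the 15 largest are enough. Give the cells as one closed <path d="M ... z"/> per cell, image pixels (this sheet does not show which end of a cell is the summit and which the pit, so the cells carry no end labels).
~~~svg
<path d="M527 16l-294 1 2 12 8 17 1 11-3 9-16 24-8 20-1 40-17-10-21-3-13 40-12 24-26 17-19 35-22 16-16 19-3-15-8-12-43 0 1 267 143-1-4-32-11-17-14-11 13-18 9-10 26-21 30-53 20-21 9-5 23 2 16-1 52-20 8-10 7-15 3-26 14-18 17-28 12-3 21-13 43-43 17-7 19-1 8-3 5-4 25-40z"/><path d="M527 109l-7 14-22 30-27 4-17 7-43 43-21 13-13 3-16 28-14 18-3 26-7 15-8 10-52 20-16 1-23-2-9 5-14 14-11 15-20 38-11 13-25 19-17 24 14 11 11 17 5 33 367-1z"/><path d="M233 16l-217 1 1 243 42 1 8 12 3 15 16-19 22-16 19-35 26-17 12-24 13-40 21 3 17 10 1-40 8-20 15-21 4-12-1-11-7-13z"/>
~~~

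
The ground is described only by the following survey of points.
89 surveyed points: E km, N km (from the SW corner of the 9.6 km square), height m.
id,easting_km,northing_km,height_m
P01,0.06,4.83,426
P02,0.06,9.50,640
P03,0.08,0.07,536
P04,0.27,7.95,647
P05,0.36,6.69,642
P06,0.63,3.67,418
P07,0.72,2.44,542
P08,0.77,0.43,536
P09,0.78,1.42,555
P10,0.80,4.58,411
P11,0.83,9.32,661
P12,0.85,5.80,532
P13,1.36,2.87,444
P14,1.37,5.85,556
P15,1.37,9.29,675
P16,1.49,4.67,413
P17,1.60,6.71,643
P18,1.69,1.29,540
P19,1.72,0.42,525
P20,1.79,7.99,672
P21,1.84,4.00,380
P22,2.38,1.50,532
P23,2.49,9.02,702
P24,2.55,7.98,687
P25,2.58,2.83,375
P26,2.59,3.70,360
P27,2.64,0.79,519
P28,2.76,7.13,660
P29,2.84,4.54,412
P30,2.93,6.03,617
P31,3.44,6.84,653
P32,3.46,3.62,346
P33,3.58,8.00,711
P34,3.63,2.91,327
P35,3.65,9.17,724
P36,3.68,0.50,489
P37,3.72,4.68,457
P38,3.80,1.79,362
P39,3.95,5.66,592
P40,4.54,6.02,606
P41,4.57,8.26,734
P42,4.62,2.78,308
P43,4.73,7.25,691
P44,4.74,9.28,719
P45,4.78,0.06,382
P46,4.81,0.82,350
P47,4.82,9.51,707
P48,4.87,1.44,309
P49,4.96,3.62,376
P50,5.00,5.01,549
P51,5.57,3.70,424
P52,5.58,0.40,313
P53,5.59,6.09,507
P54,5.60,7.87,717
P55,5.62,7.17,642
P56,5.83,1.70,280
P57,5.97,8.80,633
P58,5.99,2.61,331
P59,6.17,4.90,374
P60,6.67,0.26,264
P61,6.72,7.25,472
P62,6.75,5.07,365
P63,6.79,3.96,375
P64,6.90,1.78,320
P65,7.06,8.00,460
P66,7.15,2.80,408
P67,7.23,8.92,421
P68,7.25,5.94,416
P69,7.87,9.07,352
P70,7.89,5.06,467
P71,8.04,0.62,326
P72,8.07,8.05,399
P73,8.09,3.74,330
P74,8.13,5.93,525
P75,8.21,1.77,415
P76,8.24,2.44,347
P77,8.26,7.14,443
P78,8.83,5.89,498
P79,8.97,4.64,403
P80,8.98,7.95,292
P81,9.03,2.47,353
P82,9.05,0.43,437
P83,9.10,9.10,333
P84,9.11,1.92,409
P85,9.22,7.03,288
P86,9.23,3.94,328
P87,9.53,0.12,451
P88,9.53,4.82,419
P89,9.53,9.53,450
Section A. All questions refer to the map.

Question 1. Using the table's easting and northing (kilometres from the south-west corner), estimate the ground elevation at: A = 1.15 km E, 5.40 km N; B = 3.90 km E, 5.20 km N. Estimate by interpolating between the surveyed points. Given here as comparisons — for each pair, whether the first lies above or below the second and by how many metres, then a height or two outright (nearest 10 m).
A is below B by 80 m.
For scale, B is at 560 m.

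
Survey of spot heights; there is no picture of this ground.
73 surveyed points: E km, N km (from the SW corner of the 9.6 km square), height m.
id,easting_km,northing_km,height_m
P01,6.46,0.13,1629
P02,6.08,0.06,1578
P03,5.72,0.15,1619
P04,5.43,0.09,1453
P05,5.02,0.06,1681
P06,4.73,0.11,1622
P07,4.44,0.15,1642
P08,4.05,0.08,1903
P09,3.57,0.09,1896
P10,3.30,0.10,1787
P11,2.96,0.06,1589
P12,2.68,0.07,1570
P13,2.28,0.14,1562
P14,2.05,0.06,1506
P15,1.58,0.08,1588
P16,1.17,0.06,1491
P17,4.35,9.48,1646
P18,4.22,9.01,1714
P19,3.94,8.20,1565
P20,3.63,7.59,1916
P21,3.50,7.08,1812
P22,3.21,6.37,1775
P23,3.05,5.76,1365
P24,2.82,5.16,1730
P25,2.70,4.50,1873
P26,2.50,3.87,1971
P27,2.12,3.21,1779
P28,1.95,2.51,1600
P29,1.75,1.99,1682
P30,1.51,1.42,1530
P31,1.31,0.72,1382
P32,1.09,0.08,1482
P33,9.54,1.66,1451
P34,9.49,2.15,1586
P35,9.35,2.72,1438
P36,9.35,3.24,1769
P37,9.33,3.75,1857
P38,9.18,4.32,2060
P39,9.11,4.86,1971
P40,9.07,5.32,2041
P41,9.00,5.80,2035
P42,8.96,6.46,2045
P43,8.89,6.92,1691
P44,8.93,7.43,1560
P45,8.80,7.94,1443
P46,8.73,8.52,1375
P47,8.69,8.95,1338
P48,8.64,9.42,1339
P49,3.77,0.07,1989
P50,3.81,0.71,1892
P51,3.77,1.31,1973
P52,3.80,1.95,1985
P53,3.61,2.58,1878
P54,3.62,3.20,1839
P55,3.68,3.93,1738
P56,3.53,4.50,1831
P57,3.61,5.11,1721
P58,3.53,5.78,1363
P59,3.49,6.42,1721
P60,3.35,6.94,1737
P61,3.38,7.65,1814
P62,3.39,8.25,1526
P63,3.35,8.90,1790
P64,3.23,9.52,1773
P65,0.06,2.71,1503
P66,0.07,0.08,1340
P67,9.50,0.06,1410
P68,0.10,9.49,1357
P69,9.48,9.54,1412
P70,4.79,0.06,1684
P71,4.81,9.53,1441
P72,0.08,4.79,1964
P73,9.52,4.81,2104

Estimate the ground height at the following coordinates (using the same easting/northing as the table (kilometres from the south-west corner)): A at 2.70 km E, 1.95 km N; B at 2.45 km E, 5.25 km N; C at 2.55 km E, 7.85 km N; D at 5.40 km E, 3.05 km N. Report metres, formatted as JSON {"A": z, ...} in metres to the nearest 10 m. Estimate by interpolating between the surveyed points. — {"A": 1870, "B": 1540, "C": 1540, "D": 1750}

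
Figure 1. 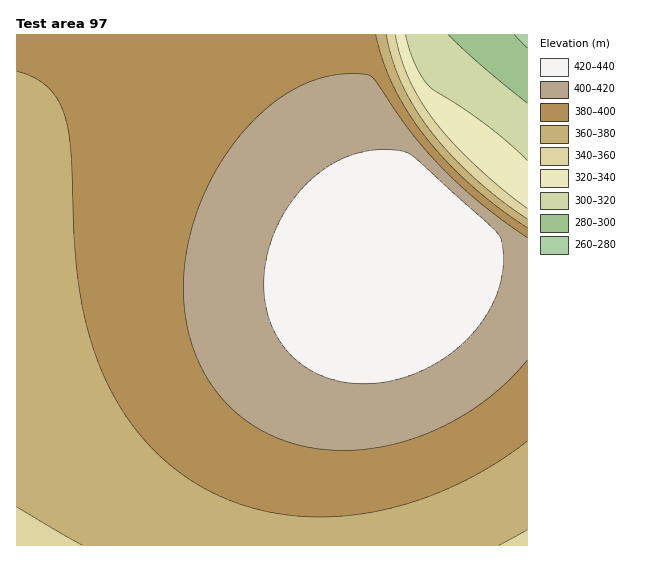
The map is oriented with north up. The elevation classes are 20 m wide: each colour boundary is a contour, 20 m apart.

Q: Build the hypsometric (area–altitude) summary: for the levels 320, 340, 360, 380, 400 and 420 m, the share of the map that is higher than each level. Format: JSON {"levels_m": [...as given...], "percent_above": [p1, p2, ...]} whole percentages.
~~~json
{"levels_m": [320, 340, 360, 380, 400, 420], "percent_above": [96, 94, 93, 70, 37, 16]}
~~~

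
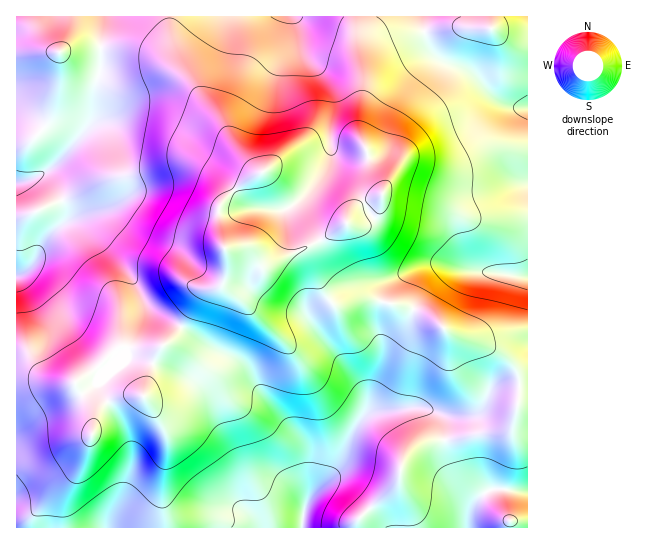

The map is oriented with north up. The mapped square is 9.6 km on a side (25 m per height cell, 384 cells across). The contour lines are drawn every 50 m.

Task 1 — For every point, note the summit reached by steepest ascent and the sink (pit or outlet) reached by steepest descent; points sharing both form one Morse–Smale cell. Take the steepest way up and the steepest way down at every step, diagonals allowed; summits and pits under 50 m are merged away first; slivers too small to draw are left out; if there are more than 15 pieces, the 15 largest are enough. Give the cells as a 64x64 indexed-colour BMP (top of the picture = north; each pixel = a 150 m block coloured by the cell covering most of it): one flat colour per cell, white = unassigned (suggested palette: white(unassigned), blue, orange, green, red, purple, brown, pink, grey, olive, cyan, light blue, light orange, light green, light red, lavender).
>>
<image width="64" height="64" href="data:image/bmp;base64,Qk12CAAAAAAAAHYAAAAoAAAAQAAAAEAAAAABAAQAAAAAAAAIAAATCwAAEwsAABAAAAAAAAAA////ALR3HwAOf/8ALKAsACgn1gC9Z5QAS1aMAMJ34wB/f38AIr28AM++FwDox64AeLv/AIrfmACWmP8A1bDFABERERERERERERERERERERERERERERVVVVVVVVVVVVVVERERERERERERERERERERERERERERFVVVVVVVVVVVVVURERERERERERERERERERERERERERERVVVVVVVVVVVVVREREREREREREREREREREREREREREREVVVVVVVVVVVVVEREREREREREREREREREREREREREREREVVVVVVVVVVVURERERERERERERERERERERERERERERERFVVVVVVVVVVREREREREREREREREREREREREREREREREVVVVVVVVVVVERERERERERERERERERERERERERERERERVVVVVVVVVVURERERERERERERERERERERERERERERERFVVVVVVVVVVRERERERERERERERERERERERERERERERERVVVVVVVVVVERERERERERERERERERERERERERERERERERVVVVVVVVURERERERERERERERERERERERERERERERERERERFVVVVRERERERERERERERERERERERERERERERERERERERERFVEREREREREREREREREREREREREREREREREREREREREVURERERERERERERERERERERERERERERERERERERERERFREREREREREREREREREREREREREREREREREREREREREVERERERERERERERERERERERERERERERERERERERERERYRERERERERERERERERERERERERERERERERERERERERFhERIiIREREREREREREREREREREREREREREREREREREWIiIiIiERERERERERERERERERERERERERERERERERERYiIiIiIiERERERERERERERERERERERERERERERERERZiIiIiIiIhERERERERERERERERERERERERERERERERZmIiIiIiIiISIiEREREREREREREREREREREREREREWZmYiIiIiIiIiIiIhERERERERERERERERERERERERFmZmZiIiIiIiIiIiIiIRERERERERERERERERERERETMzMzMzIiIiIiIiIiIiIiERERERERERERERERERERETMzMzMzMiIiIiIiIiIiIiIRERERERERERERERERERETMzMzMzMyIiIiIiIiIiIiIiERERERERERERERERERMzMzMzMzMzIiIiIiIiIiIiIiIhERERERERERMzERMzMzMzMzMzMzMiIiIiIiIiIiIiIiEREREREREREzMzMzMzMzMzMzMzMyIiIiIiIiIiIiIiIiIREREREREzMzMzMzMzMzMzMzMzIiIiIiIiIiIiIiIiIhERERERETMzMzMzMzMzMzMzMzMiIiIiIiIiIiIiIiIiERERERETMzMzMzMzMzMzMzMzMyIiIiIiIiIiIiIiIiIREURBERMzMzMzMzMzMzMzMzMzIiIiIiIiIiIiIiIiIhEURERBMzMzMzMzMzMzMzMzMzMiIiIiIiIiIiIiIiIiRERERERDMzMzMzMzMzMzMzMzMyIiIiIiIiIiIiIiIiJERERERERDMzMzMzMzMzMzMzMzIiIiIiIiIiIiIiIiJERERERERERDMzMzMzMzMzMzMzMiIiIiIiIiIiIiIiIkREREREREREMzMzMzMzMzMzMzMyIiIiIiIiIiIiIiIiRERERERERERDMzMzMzMzMzMzMzIiIiIiIiIiIiIiIiIkREREREREREQzMzMzMzMzMzMzMiIiIiIiIiIiIiIiIiREREREREREREQzMzMzMzMzMzMyIiIiIiIiIiIiIiIiIiRERERERERERDMzMzMzMzMzMzIiIiIiIiIiIiIiIiIiIkREREREREREMzMzMzMzMzMzMiIiIiIiIiIiIiIiIiIiJEREREREREMzMzMzMzMzMzMyIiIiIiIiIiIiIiIiIiJEREREREREQzMzMzMzMzMzMzIiIiIiIiIiIiIiIiIiJERERERERERDMzMzMzMzMzMzMiIiIiIiIiIiIiIiIiIkREREREREREMzMzMzMzMzMzMyIiIiIiIiIiIiIiIiIkREREREREREMzMzMzMzMzMzMzIiIiIiIiIiIiIiIiIkREREREREREQzMzMzMzMzMzMzMiIiIiIiIiIiIiIiIiRERERERERERDMzMzMzMzMzMzMyIiIiIiIiIiIiIiIiREREREREREREMzMzMzMzMzMzMzIiIiIiIiIiIiIiIiREREREREREREQzMzMzMzMzMzMzMiIiIiIiIiIiIiIiRERERERERERERDMzMzMzMzMzMzMyIiIiIiIiIiIiIiJEREREREREREREMzMzMzMzMzMzMzIiIiIiIiIiIiIiJEREREREREREREQzMzMzMzMzMzMzMiIiIiIiIiIiIiJERERERERERERERDMzMzMzMzMzMzMyIiIiIiIiIiIiJEREREREREREREREMzMzMzMzMzMzMzIiIiIiIiIiIiIkREREREREREREREQzMzMzMzMzMzMzMiIiIiIiIiIiIiRERERERERERERERDMzMzMzMzMzMzMyIiIiIiIiIiIiRERERERERERERERDMzMzMzMzMzMzMzIiIiIiIiIiIiJEREREREREREREREMzMzMzMzMzMzMzMiIiIiIiIiIiIkREREREREREREREQzMzMzMzMzMzMzMyIiIiIiIiIiIiRERERERERERERERDMzMzMzMzMzMzMz"/>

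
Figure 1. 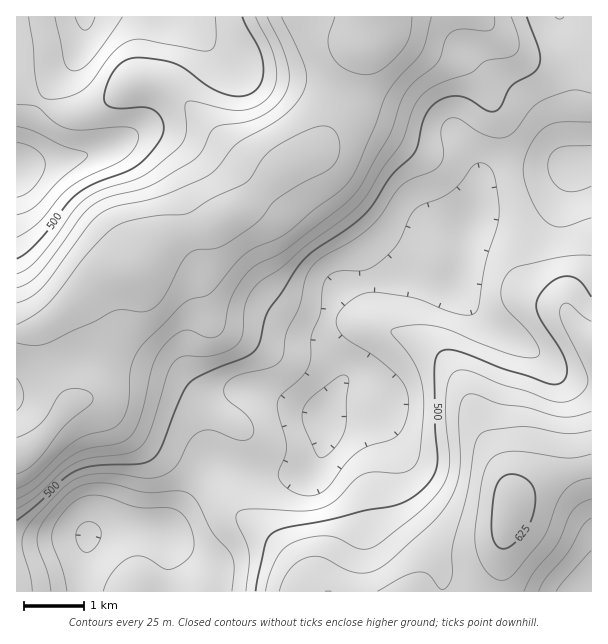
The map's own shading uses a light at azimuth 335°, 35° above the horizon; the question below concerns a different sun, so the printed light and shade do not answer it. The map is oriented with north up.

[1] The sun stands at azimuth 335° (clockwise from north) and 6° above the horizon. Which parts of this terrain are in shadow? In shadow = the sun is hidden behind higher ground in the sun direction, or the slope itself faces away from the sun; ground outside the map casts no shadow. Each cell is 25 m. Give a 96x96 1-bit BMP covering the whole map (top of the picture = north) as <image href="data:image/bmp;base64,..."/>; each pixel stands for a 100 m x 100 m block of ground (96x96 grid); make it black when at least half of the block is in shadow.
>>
<image width="96" height="96" href="data:image/bmp;base64,Qk2+BAAAAAAAAD4AAAAoAAAAYAAAAGAAAAABAAEAAAAAAIAEAAATCwAAEwsAAAIAAAAAAAAA////AAAAAAAAAAAAAAAAAAAAAAAAAAAAAAAAAAAAAAAAAAAAAAAAAAAAAAAAAAAAAAAAAAAAAMAA4AAAAAAAAAAAAOAD8AAAAAAAAAAAAMAP+AAAAAAAAAAAAAAf/AAAAAAAAAAAAAA//gAAAAAAAAAAAAA//wAAAAAAAAAAAAB//4AAAAAAAAAAAAD//8AAAAAAAAAAAAD///AAAAAAAAAAAAD///wAAAAAAAAAAAD///wAAAAAAAAAAAD///wAAAAAAAAAAAD///wAAAAAAAAAAAD///wAAAAAAAAAAAD///wAAAAAAAAAAAA///gAAAAAAAAAAAAf//gAAAAAAAAAAAAP//gAAAAAAAAAAAAH//gAAAAAAAAAAAAD//AAAAAAAAAAAAAB//AAAAAAAAAAAAAAIAAAAAAAAAAAAAAAAAAAAAAAAAAAAAAAAAAAAAAAAAAAAAAAAAAAAAAAAAAAAAAAAAAAAAAAAAAAAAAAAAAAAAAAAAAAAAAAAAAAAAAAAAAAAAAAAAAAAAAAAAAAAAAAAAAAAAAAAAAAAAAAAAAAAAAAAAAAAAAAAAAAHAAAAAAAAAAAAAAAfAAAAAAAAAAAAAAAfgAAAAAAAAAAAAAA/AAAAAAAAAAAAAAAfAAAAAAAAAAAAAAAEAAAAAAAAAAAAAAAAAAAAAAAAAAAAAAAAAAAAAAAAAAAAAAAAAAAAAAAAAAAAAAAAAAAAAAAAAAAAAAAAAAAAAAAAAAAAAAAAAAAAAAAAAAAAAAAAAAAAAAAAAAAAAAAAAAAAAAAAAAAAAAAAAAgAAAAAAAAAAAAAAH4AAAAAAAAAAAAAAP8AAAAAAAAAAAAAA/+AAAAAAAAAAAAAB//AAAAAAAAAAAAAB//gAAAAAAAAAAAAD//wAAAAAAAAAAAAB//4AAAAAAAAAAAAA//8AAAAAAAAAAAAAf/8AAAAAAAAAAAAAP/+AAAAAAAAAAAAAH/+AAAAAAAAAAAAAB//AAAAAAAAAAAAAA//AAAAAAAAAAAAAAP/AAAAAAAAAAAAAAH/gAAAAAAAAAAAAAD/gAAAAAAAAAAAAAB/wAAAAAAAAAAAAAA/wAAAAAAAAAAAAAAfwAAAAAAAAAAAAAAPwAAAAAAAAAAAAAAHwAAAAAAAAAAAAAAHwAAAAAAAAAAAAAADgAAAAAAAAAAAAAAAAAAAAAAAAAAAAAAAAAAAAAAAAAAAAAAAAAAAAAAAAAAAAAAAAAAAAAAAAAAAAAAAAAAAAAAAAAAAAAAAAAAAAAAAAAAAAAAAAAAAAAAAAAAAAAAAAAAAAAAAAAAAAAAAAAAAAAAAAAAAAAAAAAAAAAAAAAAAAAAAAAAAAAAAAAAAAAAAAAAAAAAAAAAAAAAAAAAAAAAAAAAAAAAAAAAAAAAAAAAAAAAAAAAAAAAAAAAAAAAAAAAAAAAAAAAAAAAAAAAAAAAAAAAAAAAAAAAAAAAAAAAAAAAAAAAAAAAAAAAAAAAAAAAAAAAAAAAAAAAAAAAAAAAAAAAAAAAAAAAAAAAAAAAAAAAAAAAAAA="/>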